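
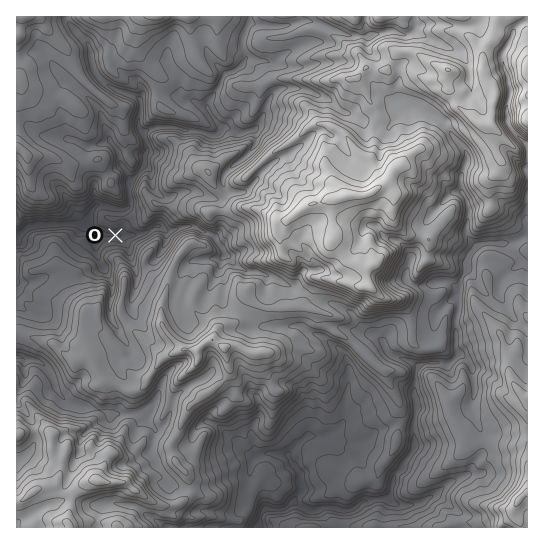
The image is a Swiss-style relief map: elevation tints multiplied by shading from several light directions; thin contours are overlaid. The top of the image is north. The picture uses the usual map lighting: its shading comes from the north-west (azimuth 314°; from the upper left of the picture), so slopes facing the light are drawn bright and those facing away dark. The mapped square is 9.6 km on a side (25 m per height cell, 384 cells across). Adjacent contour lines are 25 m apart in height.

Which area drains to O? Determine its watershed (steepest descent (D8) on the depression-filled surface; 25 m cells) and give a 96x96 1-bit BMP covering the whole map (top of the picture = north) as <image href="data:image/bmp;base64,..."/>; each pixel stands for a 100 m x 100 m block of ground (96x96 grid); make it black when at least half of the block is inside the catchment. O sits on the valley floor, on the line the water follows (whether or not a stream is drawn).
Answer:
<image width="96" height="96" href="data:image/bmp;base64,Qk2+BAAAAAAAAD4AAAAoAAAAYAAAAGAAAAABAAEAAAAAAIAEAAATCwAAEwsAAAIAAAAAAAAA////AAAAAAAAAAAAAAAAAAAAAAAAAAAAAAAAAAAAAAAAAAAAAAAAAAAAAAAAAAAAAAAAAAAAAAAAAAAAAAAAAAAAAAAAAAAAAAAAAAAAAAAAAAAAAAAAAAAAAAAAAAAAAAAAAAAAAAAAAAAAAAAAAAAAAAAAAAAAAAAAAAAAAAAAAAAAAAAAAAAAAAAAAAAAAAAAAAAAAAAAAAAAAAAAAAAAAAAAAAAAAAAAAAAAAAAAAAAAAAAAAAAAAAAAAAAAAAAAAAAAAAAAAAAAAAAAAAAAAAAAAAAAAAAAAAAAAAAAAAAAAAAAAAAAAAAAAAAAAAAAAAAAAAAAAAAAAAAAAAAAAAAAAAAAAAAAAAAAAAAAAAAAAAAAAAAAAAAAAAAAAAAAAAAAAAAAAAAAAAAAAAAAAAAAAAAAAAAAAAAAAAAAAAAAAAAAAAAAAAAAAAAAAAAAAAAAAAAAAAAAAAAAAAAAAAAAAAAAAAAAAAAAAAAAAAAAAAAAAAAAAAAAAAAAAAAAAAAAAAAAAAAYAAAAAAAAAAAAAAA/wAAAAAAAAAAAAAB/4AAAAAAAAAAAAAD/+AAAAAAAAAAAAAH/+AAAAAAAAAAAAAf//AAAAAAAAAAAAAf//4AAAAAAAAAAAA///8AAAAAAAAAAAA///8AAAAAAAAAAAB///8P4AAAAAAAAAA///+/8AAAAAAAAAA/////+AAAAAAAAAA/////+AAAAAAAAAA//////AcAAAAAAAA//////H8AAAAAAAA///////8AAAAAAAA///////8AAAAAAAA///////4AAAAAAAB///////AAAAAAAAD//////+AAAAAAAAD//////8AAAAAAAAD//////4AAAAAAAAD//////4AAAAAAAAD//////8AAAAAAAAD//////4AAAAAAAAD//////4AAAAAAAAAP///8P4AAAAAAAAAB/5PwH4AAAAAAAAAAQAAAB4AAAAAAAAAAAAAAAIAAAAAAAAAAAAAAAAAAAAAAAAAAAAAAAAAAAAAAAAAAAAAAAAAAAAAAAAAAAAAAAAAAAAAAAAAAAAAAAAAAAAAAAAAAAAAAAAAAAAAAAAAAAAAAAAAAAAAAAAAAAAAAAAAAAAAAAAAAAAAAAAAAAAAAAAAAAAAAAAAAAAAAAAAAAAAAAAAAAAAAAAAAAAAAAAAAAAAAAAAAAAAAAAAAAAAAAAAAAAAAAAAAAAAAAAAAAAAAAAAAAAAAAAAAAAAAAAAAAAAAAAAAAAAAAAAAAAAAAAAAAAAAAAAAAAAAAAAAAAAAAAAAAAAAAAAAAAAAAAAAAAAAAAAAAAAAAAAAAAAAAAAAAAAAAAAAAAAAAAAAAAAAAAAAAAAAAAAAAAAAAAAAAAAAAAAAAAAAAAAAAAAAAAAAAAAAAAAAAAAAAAAAAAAAAAAAAAAAAAAAAAAAAAAAAAAAAAAAAAAAAAAAAAAAAAAAAAAAAAAAAAAAAAAAAAAAAAAAAAAAAAAAAAAAAAAAAAAAAAAAAAAAAAAAAAAAAAAAAAAAAAAAAAAA="/>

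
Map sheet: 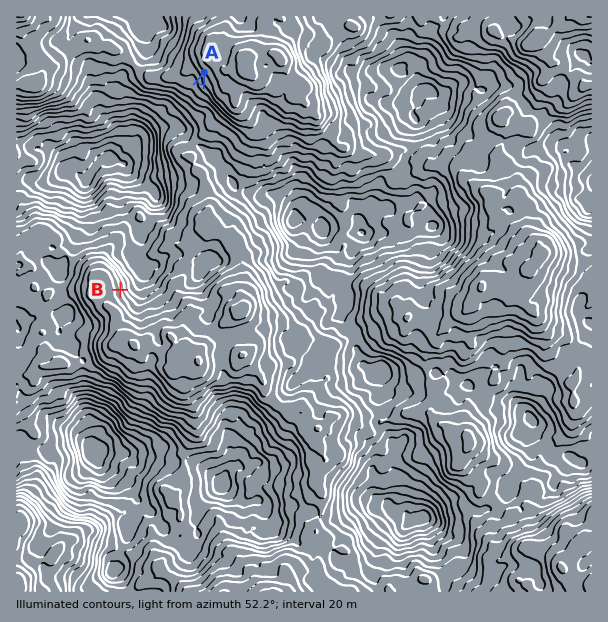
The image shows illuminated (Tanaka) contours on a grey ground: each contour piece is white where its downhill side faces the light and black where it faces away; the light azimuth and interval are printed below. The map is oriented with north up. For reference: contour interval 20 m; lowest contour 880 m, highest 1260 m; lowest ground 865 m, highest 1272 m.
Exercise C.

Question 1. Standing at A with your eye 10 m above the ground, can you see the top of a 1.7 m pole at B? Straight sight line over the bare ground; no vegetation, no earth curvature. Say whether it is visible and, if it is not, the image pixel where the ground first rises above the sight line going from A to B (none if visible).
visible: true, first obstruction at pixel None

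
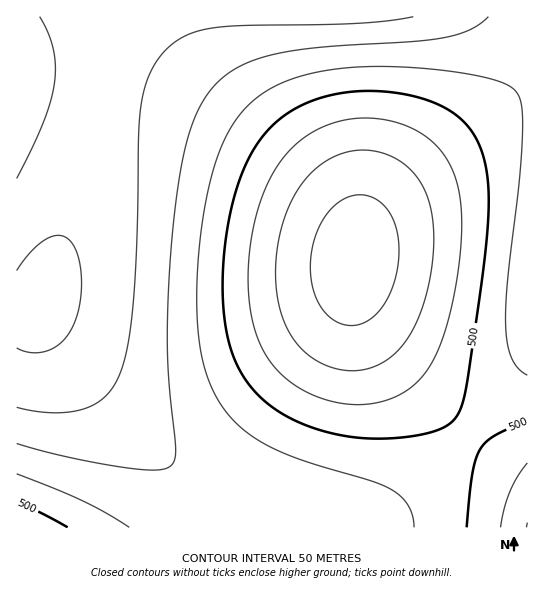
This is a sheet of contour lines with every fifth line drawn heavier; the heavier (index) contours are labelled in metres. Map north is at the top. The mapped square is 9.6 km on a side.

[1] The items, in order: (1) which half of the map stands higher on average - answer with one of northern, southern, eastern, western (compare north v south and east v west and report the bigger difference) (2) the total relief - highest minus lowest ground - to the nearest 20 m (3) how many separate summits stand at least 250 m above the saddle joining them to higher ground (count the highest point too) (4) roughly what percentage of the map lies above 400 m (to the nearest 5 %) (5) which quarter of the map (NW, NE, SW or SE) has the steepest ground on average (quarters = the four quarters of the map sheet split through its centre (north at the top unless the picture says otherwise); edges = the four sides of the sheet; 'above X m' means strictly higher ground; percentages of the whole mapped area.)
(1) The eastern half stands higher on average than the western half.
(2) The total relief is about 380 m.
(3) There is 1 summit with 250 m or more of prominence.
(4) Ground above 400 m makes up about 70 % of the sheet.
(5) Slopes are steepest in the north-east quarter.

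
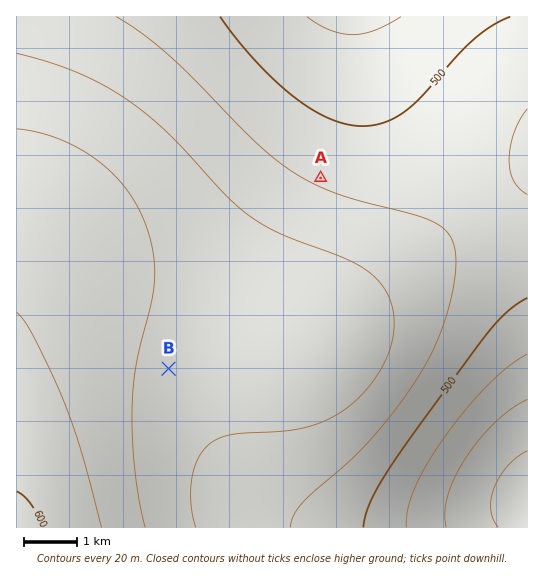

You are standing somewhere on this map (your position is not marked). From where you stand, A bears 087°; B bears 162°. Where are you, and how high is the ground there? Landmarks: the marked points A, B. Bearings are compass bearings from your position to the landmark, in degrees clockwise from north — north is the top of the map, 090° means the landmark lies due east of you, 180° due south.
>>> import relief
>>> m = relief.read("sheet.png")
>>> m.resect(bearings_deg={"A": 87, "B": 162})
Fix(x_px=110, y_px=189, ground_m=565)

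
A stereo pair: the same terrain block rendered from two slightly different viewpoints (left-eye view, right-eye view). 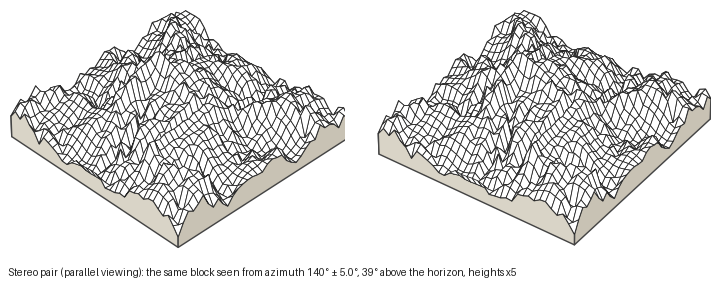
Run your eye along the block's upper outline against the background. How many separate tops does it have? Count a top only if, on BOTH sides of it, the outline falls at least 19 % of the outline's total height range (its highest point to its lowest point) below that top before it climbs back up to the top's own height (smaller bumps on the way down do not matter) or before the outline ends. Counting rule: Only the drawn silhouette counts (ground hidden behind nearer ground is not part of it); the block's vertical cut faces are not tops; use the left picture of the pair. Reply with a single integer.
2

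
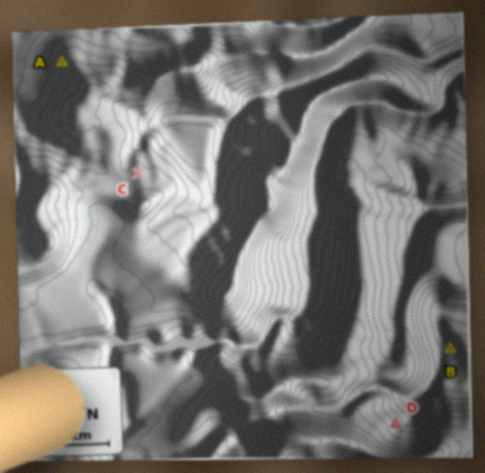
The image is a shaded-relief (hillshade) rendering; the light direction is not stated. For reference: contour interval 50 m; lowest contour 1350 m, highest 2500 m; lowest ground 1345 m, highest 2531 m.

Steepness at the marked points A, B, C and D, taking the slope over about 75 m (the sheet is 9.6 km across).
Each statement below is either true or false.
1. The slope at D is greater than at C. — true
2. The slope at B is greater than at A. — false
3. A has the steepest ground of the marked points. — false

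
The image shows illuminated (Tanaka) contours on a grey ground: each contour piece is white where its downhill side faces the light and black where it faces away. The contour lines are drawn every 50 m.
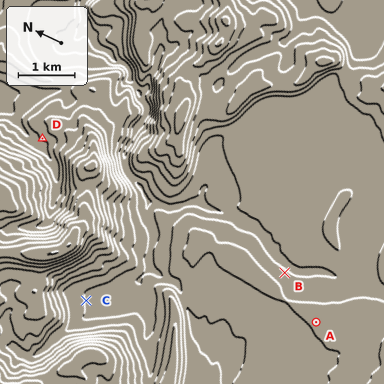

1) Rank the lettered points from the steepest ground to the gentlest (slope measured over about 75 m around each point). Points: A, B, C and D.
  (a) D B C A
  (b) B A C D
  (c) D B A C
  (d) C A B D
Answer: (c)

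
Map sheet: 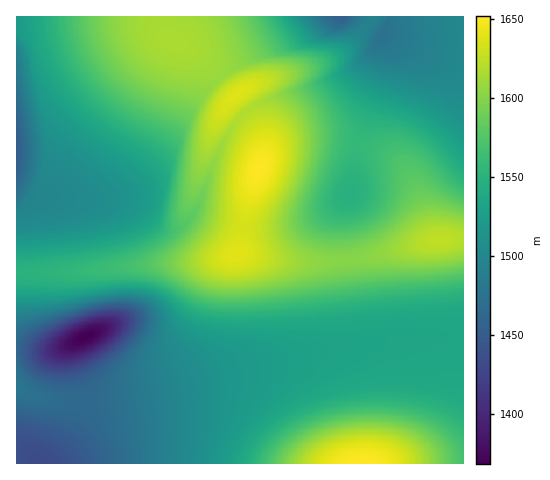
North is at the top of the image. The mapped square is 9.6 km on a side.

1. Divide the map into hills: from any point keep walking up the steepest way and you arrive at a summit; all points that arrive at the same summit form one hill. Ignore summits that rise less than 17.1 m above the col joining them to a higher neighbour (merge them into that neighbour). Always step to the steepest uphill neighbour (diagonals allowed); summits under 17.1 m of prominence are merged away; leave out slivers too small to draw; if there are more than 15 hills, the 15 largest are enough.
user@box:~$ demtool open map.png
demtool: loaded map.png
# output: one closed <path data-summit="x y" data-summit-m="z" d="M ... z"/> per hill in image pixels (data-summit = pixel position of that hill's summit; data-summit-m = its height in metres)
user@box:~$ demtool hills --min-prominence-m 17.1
<path data-summit="259 169" data-summit-m="1652" d="M311 16l-295 1 1 333 35 1 25-11-1 15 14 35 7 6 15 2 159-38 69-12 13-5 4-9 0-8-12-88-1-27 8-23 9-54 25-66 1-14-6-17-9 13-10 10-19 13-21 9-51 16-25 12-8 9-14 21-26 66-7 11-9 9-7 4-10 0-27-22-15-5-45-3 25-2 24-13 38-39 37-50 15-17 18-13 50-29z"/><path data-summit="365 463" data-summit-m="1652" d="M463 336l-63 3-86 13-64 13-138 33-15-2-7-6-13-30-1-18-24 9-35-1-1 113 447 1z"/><path data-summit="439 239" data-summit-m="1625" d="M385 34l-3 0-1 6 6 14-1 14-25 66-9 54-8 23 1 27 12 88-1 14-10 7 54-8 64-4 0-293-41 0-24-4z"/><path data-summit="236 95" data-summit-m="1639" d="M350 16l-38 0-34 26-50 29-21 18-42 57-38 39-24 13-25 2 45 3 15 5 27 22 10 0 7-4 9-9 7-11 26-66 14-21 8-9 25-12 63-20 22-13 16-15 10-15z"/>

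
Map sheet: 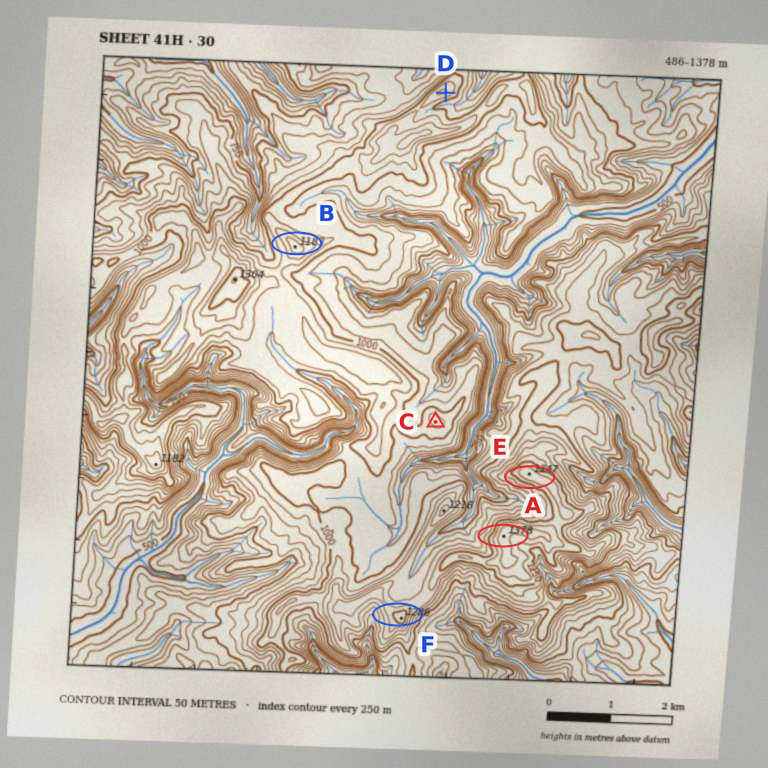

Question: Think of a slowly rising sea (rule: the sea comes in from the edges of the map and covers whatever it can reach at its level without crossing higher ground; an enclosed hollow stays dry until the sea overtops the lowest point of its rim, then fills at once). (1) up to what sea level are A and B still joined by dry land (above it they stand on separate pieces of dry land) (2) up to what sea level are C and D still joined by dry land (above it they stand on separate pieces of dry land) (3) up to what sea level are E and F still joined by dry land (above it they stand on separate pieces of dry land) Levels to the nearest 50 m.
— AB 1000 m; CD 1000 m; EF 1200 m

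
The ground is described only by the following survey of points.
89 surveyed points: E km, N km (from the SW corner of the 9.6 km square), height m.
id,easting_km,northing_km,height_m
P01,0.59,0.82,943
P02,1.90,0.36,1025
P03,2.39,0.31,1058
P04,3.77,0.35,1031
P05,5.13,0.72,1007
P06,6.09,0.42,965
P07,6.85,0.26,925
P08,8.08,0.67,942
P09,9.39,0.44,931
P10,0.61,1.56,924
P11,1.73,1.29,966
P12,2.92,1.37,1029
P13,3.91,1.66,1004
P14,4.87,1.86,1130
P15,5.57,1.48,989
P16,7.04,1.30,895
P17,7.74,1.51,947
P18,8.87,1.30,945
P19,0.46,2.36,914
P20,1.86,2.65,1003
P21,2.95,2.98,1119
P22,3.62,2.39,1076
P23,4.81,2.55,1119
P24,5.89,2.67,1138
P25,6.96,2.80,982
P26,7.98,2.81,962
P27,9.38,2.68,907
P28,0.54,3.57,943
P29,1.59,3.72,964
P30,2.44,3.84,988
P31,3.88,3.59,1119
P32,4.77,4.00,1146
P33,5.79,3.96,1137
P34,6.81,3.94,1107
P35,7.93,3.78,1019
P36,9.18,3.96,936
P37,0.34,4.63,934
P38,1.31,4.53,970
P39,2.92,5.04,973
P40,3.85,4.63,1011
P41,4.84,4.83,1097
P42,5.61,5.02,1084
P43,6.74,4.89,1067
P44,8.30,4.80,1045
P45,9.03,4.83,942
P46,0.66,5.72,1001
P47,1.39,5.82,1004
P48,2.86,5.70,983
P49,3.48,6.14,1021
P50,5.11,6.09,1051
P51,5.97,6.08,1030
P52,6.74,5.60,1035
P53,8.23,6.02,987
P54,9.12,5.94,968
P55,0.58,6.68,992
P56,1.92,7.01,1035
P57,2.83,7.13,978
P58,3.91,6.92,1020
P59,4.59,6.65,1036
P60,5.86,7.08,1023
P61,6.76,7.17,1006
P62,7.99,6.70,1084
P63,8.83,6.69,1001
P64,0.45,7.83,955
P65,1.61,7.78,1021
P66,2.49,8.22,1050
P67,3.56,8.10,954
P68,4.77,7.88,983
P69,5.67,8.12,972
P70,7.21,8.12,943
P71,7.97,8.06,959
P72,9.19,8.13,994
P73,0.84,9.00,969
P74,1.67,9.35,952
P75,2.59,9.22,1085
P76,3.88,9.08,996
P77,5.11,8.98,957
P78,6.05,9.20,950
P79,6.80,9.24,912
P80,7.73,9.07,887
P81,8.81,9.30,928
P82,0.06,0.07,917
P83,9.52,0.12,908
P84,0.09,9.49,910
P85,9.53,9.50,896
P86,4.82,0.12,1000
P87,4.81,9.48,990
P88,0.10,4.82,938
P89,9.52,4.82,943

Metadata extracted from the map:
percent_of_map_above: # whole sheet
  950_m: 74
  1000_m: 43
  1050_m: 20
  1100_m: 6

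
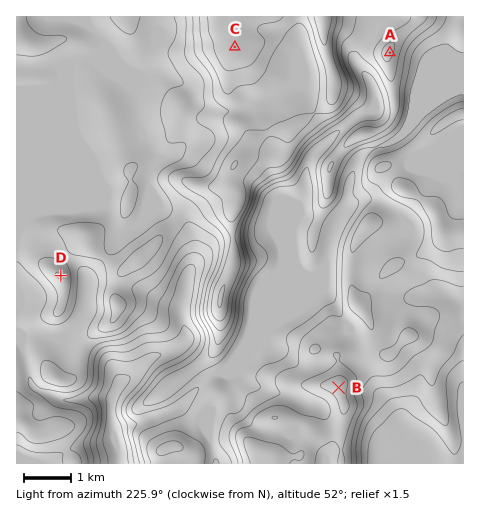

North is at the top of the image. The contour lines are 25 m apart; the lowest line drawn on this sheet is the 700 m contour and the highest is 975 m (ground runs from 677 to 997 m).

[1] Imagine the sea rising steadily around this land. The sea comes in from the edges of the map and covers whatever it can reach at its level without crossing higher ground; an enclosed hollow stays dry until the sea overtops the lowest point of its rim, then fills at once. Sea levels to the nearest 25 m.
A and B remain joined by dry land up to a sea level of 825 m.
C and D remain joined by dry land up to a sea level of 850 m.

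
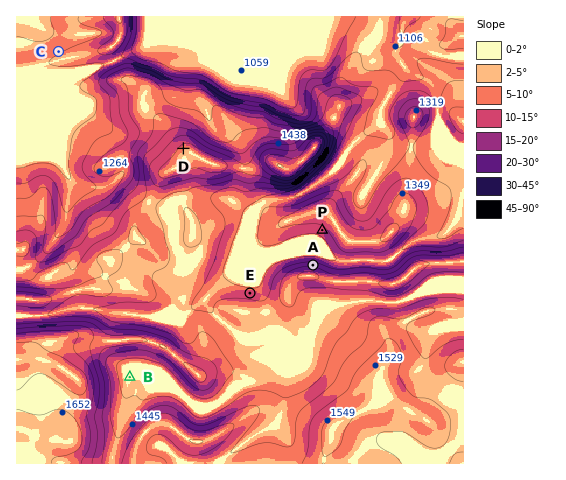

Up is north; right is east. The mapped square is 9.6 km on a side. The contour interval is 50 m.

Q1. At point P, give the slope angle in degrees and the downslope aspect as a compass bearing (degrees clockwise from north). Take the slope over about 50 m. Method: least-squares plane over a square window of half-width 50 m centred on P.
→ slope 14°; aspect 215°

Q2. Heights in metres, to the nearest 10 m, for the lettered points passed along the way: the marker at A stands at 1380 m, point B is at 1390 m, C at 1140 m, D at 1510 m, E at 1320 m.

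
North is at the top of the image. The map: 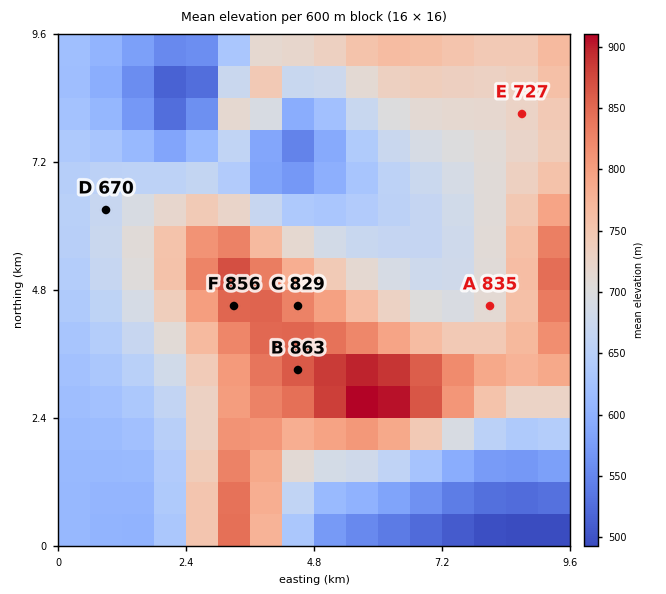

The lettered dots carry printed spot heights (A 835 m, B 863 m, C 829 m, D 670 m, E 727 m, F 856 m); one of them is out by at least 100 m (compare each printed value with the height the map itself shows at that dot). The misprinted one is A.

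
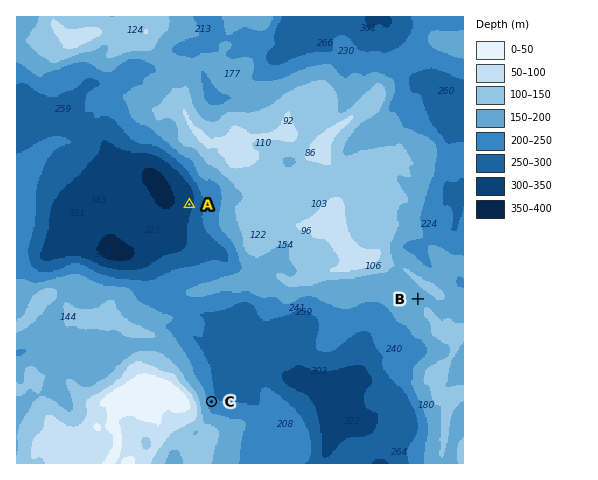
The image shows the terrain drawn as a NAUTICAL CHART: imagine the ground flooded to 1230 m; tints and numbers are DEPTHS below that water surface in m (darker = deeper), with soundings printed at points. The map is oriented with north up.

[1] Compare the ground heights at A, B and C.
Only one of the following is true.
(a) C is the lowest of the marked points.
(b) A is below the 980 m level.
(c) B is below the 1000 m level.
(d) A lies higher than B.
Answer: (b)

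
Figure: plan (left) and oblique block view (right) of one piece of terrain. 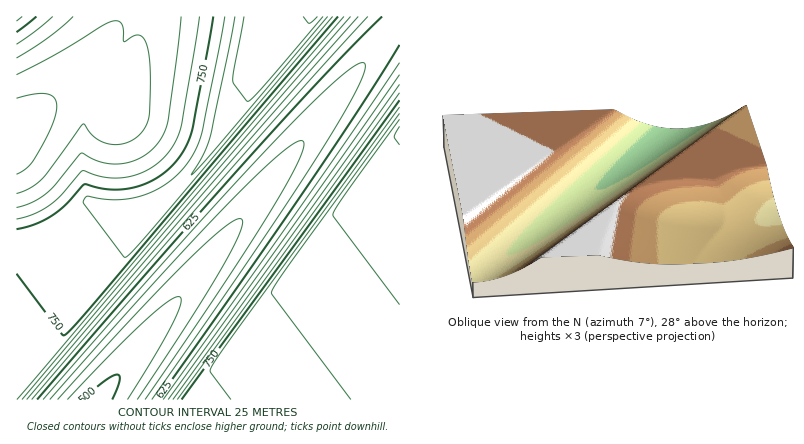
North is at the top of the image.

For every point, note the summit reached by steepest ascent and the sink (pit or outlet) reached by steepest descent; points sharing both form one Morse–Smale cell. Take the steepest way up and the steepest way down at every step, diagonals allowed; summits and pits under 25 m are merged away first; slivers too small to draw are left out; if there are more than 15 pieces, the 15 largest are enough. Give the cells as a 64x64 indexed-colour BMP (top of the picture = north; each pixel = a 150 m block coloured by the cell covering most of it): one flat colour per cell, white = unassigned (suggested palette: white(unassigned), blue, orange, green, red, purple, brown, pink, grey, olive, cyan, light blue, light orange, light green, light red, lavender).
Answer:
<image width="64" height="64" href="data:image/bmp;base64,Qk12CAAAAAAAAHYAAAAoAAAAQAAAAEAAAAABAAQAAAAAAAAIAAATCwAAEwsAABAAAAAAAAAA////ALR3HwAOf/8ALKAsACgn1gC9Z5QAS1aMAMJ34wB/f38AIr28AM++FwDox64AeLv/AIrfmACWmP8A1bDFACIiIiIiIiIRERERERERERERERERERERERERERERERERIiIiIiIiIiEREREREREREREREREREREREREREREREREiIiIiIiIiIhERERERERERERERERERERERERERERERESIiIiIiIiIiIRERERERERERERERERERERERERERERERIiIiIiIiIiIhEREREREREREREREREREREREREREREREiIiIiIiIiIiIRERERERERERERERERERERERERERERESIiIiIiIiIiIiERERERERERERERERERERERERERERERIiIiIiIiIiIiIhEREREREREREREREREREREREREREREiIiIiIiIiIiIiIRERERERERERERERERERERERERERESIiIiIiIiIiIiIhERERERERERERERERERERERERERERIiIiIiIiIiIiIiIREREREREREREREREREREREREREREiIiIiIiIiIiIiIiERERERERERERERERERERERERERESIiIiIiIiIiIiIiIhERERERERERERERERERERERERERIiIiIiIiIiIiIiIiEREREREREREREREREREREREREREiIiIiIiIiIiIiIiIhERERERERERERERERERERERERESIiIiIiIiIiIiIiIiIRERERERERERERERERERERERERIiIiIiIiIiIiIiIiIiEREREREREREREREREREREREREiIiIiIiIiIiIiIiIiIhERERERERERERERERERERERESIiIiIiIiIiIiIiIiIiERERERERERERERERERERERERIiIiIiIiIiIiIiIiIiIhEREREREREREREREREREREREiIiIiIiIiIiIiIiIiIiIRERERERERERERERERERERESIiIiIiIiIiIiIiIiIiIiERERERERERERERERERERERIiIiIiIiIiIiIiIiIiIiIhEREREREREREREREREREREiIiIiIiIiIiIiIiIiIiIiERERERERERERERERERERESIiIiIiIiIiIiIiIiIiIiIhERERERERERERERERERERIiIiIiIiIiIiIiIiIiIiIiIREREREREREREREREREREiIiIiIiIiIiIiIiIiIiIiIiERERERERERERERERERESIiIiIiIiIiIiIiIiIiIiIiIRERERERERERERERERERMzMyIiIiIiIiIiIiIiIiIiIiEREREREREREREREREREzMzMyIiIiIiIiIiIiIiIiIiIhERERERERERERERERETMzMzMyIiIiIiIiIiIiIiIiIiIRERERERERERERERERMzMzMzMiIiIiIiIiIiIiIiIiIiEREREREREREREREREzMzMzMzMiIiMyIiIiIiIiIiIiIRERERERERERERERETMzMzMzMzMzMzMzMyIiIiIiIiIiERERERERERERERERMzMzMzMzMzMzMzMzMyIiIiIiIiIhEREREREREREREREzMzMzMzMzMzMzMzMzMiIiIiIiIiIRERERERERERERETMzMzMzMzMzMzMzMzMzIiIiIiIiIiERERERERERERERMzMzMzMzMzMzMzMzMzMyIiIiIiIiIREREREREREREREzMzMzMzMzMzMzMzMzMzMiIiIiIiIiERERERERERERETMzMzMzMzMzMzMzMzMzMzIiIiIiIiIhERERERERERERMzMzMzMzMzMzMzMzMzMzMyIiIiIiIiIREREREREREREzMzMzMzMzMzMzMzMzMzMzIiIiIiIiIiERERERERERETMzMzMzMzMzMzMzMzMzMzMyIiIiIiIiIRERERERERERMzMzMzMzMzMzMzMzMzMzMzMiIiIiIiIiEREREREREREzMzMzMzMzMzMzMzMzMzMzMyIiIiIiIiIhEREREREREUMzMzMzMzMzMzMzMzMzMzMzMiIiIiIiIiIRERERERERRDMzMzMzMzMzMzMzMzMzMzMzIiIiIiIiIhERERERERFEQzMzMzMzMzMzMzMzMzMzMzMiIiIiIiIiIREREREREUREMzMzMzMzMzMzMzMzMzMzMzIiIiIiIiIiERERERERRERDMzMzMzMzMzMzMzMzMzMzMyIiIiIiIiIhERERERFEREQzMzMzMzMzMzMzMzMzMzMzMiIiIiIiIiIREREREUREREQzMzMzMzMzMzMzMzMzMzMzIiIiIiIiIhERERERREREREMzMzMzMzMzMzMzMzMzMzMiIiIiIiIiIRERERFERERERDMzMzMzMzMzMzMzMzMzMzIiIiIiIiIiEREREUREREREQzMzMzMzMzMzMzMzMzMzMyIiIiIiIiIhERERREREREREMzMzMzMzMzMzMzMzMzMzMiIiIiIiIiIRERFEREREREQzMzMzMzMzMzMzMzMzMzMzIiIiIiIiIhEREUREREREREMzMzMzMzMzMzMzMzMzMzMiIiIiIiIiIRERRERERERERDMzMzMzMzMzMzMzMzMzMzIiIiIiIiIiERFEREREREREQzMzMzMzMzMzMzMzMzMzMyIiIiIiIiIhEUREREREREREMzMzMzMzMzMzMzMzMzMzMiIiIiIiIiERREREREREREQzMzMzMzMzMzMzMzMzMzMyIiIiIiIiIhFEREREREREREMzMzMzMzMzMzMzMzMzMzMiIiIiIiIiIUREREREREREQzMzMzMzMzMzMzMzMzMzMzIiIiIiIiIi"/>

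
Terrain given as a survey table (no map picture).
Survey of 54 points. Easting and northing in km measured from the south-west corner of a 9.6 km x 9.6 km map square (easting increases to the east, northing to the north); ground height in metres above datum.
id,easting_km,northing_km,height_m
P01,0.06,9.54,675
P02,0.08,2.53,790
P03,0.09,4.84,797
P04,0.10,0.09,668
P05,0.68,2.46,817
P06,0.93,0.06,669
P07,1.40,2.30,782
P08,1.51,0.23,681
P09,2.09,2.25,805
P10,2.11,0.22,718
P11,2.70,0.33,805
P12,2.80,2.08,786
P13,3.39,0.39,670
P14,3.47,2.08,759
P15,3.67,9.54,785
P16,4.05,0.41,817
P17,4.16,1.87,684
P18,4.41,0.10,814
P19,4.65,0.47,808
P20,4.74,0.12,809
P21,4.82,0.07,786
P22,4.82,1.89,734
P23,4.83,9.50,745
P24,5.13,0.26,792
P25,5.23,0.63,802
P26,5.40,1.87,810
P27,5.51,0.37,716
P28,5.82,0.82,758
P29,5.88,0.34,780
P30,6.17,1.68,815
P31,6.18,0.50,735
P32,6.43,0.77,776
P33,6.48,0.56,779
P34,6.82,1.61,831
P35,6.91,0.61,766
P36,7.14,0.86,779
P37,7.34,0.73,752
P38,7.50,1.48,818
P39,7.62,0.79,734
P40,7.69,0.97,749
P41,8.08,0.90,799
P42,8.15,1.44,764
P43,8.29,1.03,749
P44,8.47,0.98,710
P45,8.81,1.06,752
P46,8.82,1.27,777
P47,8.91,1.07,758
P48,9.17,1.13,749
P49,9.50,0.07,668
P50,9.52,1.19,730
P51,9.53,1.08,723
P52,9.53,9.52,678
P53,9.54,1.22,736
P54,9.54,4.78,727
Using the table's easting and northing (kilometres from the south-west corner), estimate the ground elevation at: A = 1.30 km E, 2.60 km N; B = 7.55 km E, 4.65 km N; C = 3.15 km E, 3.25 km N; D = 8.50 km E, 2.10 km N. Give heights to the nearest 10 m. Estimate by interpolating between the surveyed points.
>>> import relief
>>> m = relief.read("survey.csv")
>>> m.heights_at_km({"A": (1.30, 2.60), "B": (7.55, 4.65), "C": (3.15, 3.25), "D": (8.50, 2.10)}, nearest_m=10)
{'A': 800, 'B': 820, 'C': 770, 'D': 800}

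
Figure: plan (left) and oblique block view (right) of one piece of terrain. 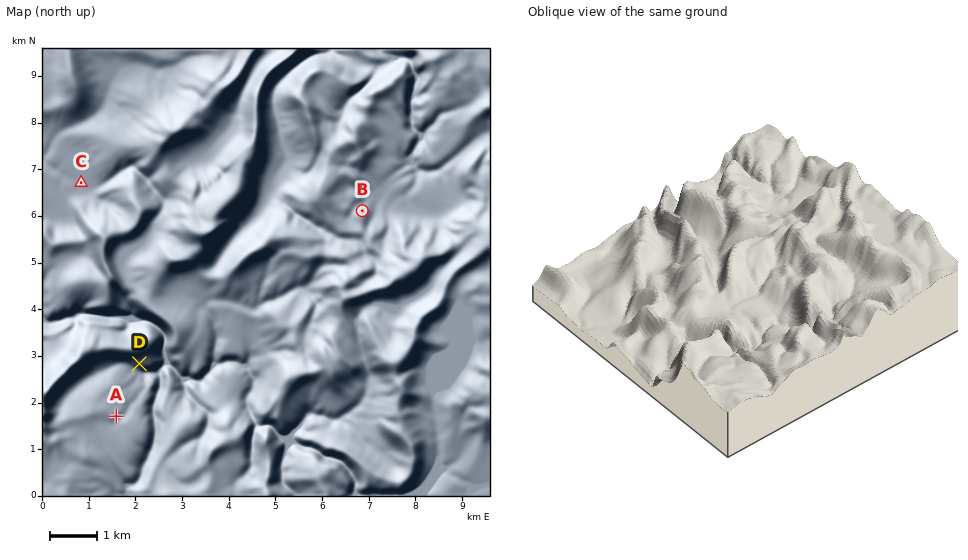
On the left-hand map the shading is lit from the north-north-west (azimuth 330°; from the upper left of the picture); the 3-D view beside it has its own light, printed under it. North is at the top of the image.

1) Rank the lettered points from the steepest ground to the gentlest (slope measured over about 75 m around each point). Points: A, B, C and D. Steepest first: D B A C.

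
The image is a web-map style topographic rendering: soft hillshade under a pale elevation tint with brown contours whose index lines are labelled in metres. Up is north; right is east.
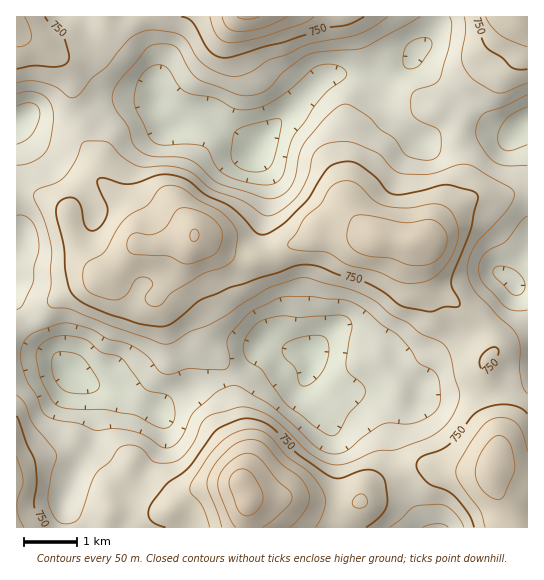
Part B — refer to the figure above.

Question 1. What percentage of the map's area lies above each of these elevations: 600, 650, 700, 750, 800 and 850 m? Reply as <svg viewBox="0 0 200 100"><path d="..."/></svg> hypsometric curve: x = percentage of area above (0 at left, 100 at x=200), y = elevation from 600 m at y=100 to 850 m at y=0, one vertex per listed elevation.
<svg viewBox="0 0 200 100"><path d="M176 100l-35-20-41-20-40-20-29-20-19-20"/></svg>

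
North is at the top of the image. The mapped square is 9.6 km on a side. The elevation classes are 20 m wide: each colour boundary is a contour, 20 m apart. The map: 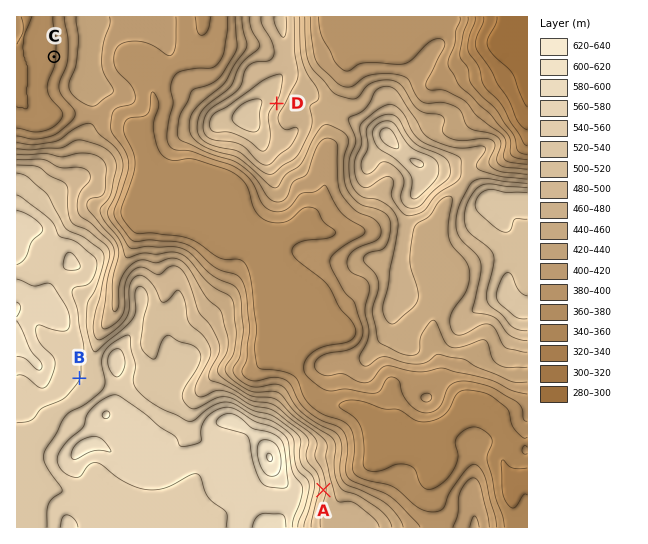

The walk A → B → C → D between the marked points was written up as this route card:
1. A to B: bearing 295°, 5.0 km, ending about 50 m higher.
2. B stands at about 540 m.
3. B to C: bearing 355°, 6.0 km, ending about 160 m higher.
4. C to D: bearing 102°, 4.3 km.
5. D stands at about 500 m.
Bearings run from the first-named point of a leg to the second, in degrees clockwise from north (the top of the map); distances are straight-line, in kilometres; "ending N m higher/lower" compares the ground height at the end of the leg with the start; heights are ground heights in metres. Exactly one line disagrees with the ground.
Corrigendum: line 3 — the sense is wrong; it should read lower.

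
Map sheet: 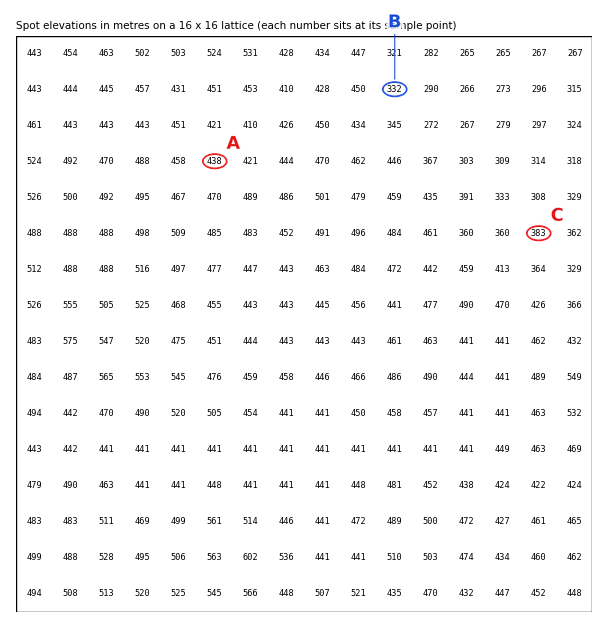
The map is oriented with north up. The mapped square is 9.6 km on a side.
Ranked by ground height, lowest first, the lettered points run B C A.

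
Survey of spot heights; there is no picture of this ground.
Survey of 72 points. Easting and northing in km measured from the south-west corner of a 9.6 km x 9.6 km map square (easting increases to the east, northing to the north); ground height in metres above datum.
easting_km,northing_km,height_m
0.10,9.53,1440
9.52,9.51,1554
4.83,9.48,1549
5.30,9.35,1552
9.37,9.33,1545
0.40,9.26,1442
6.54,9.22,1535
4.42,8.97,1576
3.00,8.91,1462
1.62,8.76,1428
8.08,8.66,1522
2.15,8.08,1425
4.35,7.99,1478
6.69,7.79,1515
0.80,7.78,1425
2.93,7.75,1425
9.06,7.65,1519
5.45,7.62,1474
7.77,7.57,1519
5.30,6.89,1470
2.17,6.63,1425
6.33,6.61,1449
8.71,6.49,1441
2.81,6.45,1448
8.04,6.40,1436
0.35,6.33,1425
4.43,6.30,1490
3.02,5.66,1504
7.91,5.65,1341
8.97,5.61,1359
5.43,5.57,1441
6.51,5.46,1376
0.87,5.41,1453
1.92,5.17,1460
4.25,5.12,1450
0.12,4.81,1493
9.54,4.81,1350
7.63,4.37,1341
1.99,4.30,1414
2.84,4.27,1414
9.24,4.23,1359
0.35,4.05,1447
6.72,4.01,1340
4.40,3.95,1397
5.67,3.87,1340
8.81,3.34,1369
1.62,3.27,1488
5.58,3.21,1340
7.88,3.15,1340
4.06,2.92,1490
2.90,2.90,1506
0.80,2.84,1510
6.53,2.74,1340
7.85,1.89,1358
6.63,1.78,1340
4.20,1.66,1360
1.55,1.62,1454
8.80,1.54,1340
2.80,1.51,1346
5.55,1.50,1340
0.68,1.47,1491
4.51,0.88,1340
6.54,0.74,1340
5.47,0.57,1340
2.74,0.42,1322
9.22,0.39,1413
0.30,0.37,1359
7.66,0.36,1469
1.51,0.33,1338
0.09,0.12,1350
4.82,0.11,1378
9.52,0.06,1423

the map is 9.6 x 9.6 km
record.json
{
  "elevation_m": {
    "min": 1320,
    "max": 1585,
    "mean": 1425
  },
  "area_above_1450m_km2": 31.6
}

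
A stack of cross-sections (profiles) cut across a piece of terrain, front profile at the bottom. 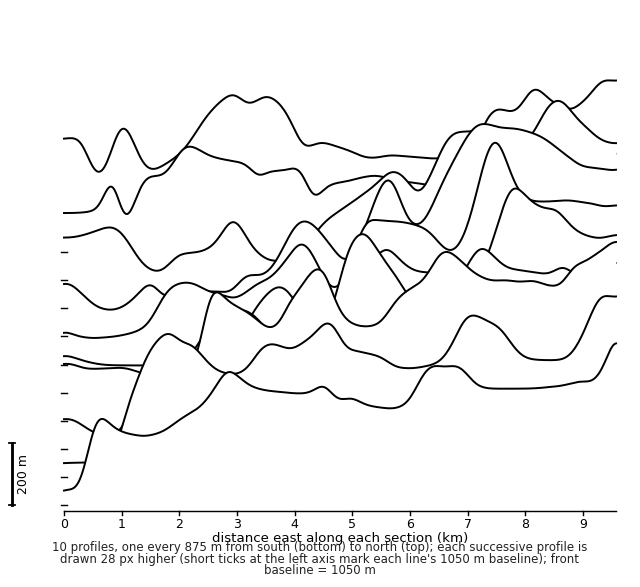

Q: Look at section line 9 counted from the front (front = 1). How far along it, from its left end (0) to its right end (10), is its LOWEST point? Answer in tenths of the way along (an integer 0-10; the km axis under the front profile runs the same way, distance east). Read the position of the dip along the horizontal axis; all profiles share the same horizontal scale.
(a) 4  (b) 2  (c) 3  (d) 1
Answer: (d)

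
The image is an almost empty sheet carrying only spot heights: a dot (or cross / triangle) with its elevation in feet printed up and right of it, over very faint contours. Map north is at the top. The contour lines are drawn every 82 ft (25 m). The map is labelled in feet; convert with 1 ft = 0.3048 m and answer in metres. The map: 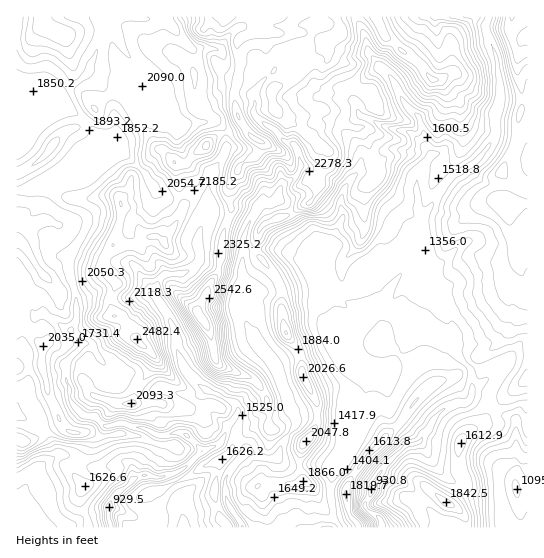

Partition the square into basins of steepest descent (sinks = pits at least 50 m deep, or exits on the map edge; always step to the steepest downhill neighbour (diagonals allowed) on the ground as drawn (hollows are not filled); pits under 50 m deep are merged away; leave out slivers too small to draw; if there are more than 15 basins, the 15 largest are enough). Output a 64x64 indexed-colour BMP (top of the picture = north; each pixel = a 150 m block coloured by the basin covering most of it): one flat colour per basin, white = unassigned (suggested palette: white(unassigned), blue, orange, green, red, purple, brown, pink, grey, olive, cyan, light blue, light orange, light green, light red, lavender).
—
<image width="64" height="64" href="data:image/bmp;base64,Qk12CAAAAAAAAHYAAAAoAAAAQAAAAEAAAAABAAQAAAAAAAAIAAATCwAAEwsAABAAAAAAAAAA////ALR3HwAOf/8ALKAsACgn1gC9Z5QAS1aMAMJ34wB/f38AIr28AM++FwDox64AeLv/AIrfmACWmP8A1bDFAFVVVVVSIiIiImZmZmZEREREREREREEREREREREzMzMzVVVVVVIiIiIiZmZmZEREREREREREERERERERETMzMzNVVVVVIiIiIiZmZmZkREREREREERERERERERETMzMzM1VVVVUiIiIiJmZmZmREREREREQRERERERERERMzMzMzVVVVVSIiIiImZmZmZEREREREQRERERERERERETMzMzNVVVVVIiIiIiIiZmZkRERBEURBERERERERERERMzMzM1VVVVIiIiIiIiIiZmREREEREREREREREREREREzMzMzVVVVUiIiIiIiIiImZEREQRERERERERERERERETMzMzNVVVVVIiIiIiIiIiIiRERBERERERERERERERETMzMzM1VVVVUiIiIiIiIiIiIkREERERERERERERERERMzMzMzVVVVVSIiIiIiIiIiIiRERBEREREREREREREREzMzMzMRFVVVIiIiIiIiIiIiIkREERERERERERERERERMzMzMxERVRERIiIiIiIiIiIiIkQRERERERERERERERETMzMzERERERESIiIiIiIiIiIiIhERERERERERERERERETMzMREREREREiIiIiIiIiIiIiERERERERERERERERERMzMxERERERESEiIhERERIiIiERERERERERERERERERETMzERERERERERERERERESIiIREREREREREREREREREREzMREREREREREREREREREiIhERERERERERERERERERERExERERERERERERERERESIhERERERERERERERERERERERERERERERERERERERERERERERERERERERERERERERERERERERERERERERERERERERERERERERERERERERERERERERERERERERERERERERERERERERERERERERERERERERERERERERERERERERERERERERERERERERERERERERERERERERERERERERERERERERERERERERERERERERERERERERERERERERERERERERERERERERERERERERERERERERERERERERERERERERERERERERERERERERERERERERERERERERERERERERERERERERERERERERERERERERERERERERERERERERERERERERERERERERERERERERERERERERERERERERERERERERERERERERERERERERERERERERERERERERERERERERERERERERERERERERERERERERERERERERERERERERERERERERERERERERERERERERERERERERERERERERERERERERERERERERERERERERERERERERERERERERERERERERERERERERERERERERERERERERERERERERERERERERERERERERERERERERERERERERERERERERERERERERERERERERERERERERERERERERERERERERERERERERERERERERERERERERERERERERERERERERERERERERERERERERERERERERERERERERERERERERERERERERERERERERERERERERERERERERERERERERERERERERERERERERERERERERERERERERERERERERERERERERERERERERERERERERERERERERERERERERERERERERERERERERERERERERERERERERERERERERERERERERERERERERERERERERERERERERERERERERERERERERERERERERERERERERERERERERERERERERERERERERERERERERERERERERERERERERERERERERERERERERERERERERERERERERERERERERERERERERERERERERERERERERERERERERERERERERERERERERERERERERERERERERERERERERERERERERERERERERERERERERERERERERERERERERERERERERERERERERERERERERERERERERERERERERERERERERERERERERERERERERERERERERERERERERERERERERERERERERERERERERERERERERERERERERERERERERERERERERERERERERERERERERERERERERERERERERERERERERERERERERERERERERERERERERERERERERERERERERERERERERERERERERERERERERERERERERERERERERERERERERERERERERERERERERERERERERERERERERERERERERERERERERERERERERERERERERERERERERERERERERERERERERERERERERERERERERERERERERERERERERERERERERERERERERERERERERERERERERERERERERERERERERERERERERERERERERERERERERERERERERERERERERERERERERERERERERERERERERERERERERERERERERERERERERERERERERERERERERERERERERERERERERERERERERERERERERERERERERERERERERERERERERERERERERERERERERERERERERERERERERERERERERERERERERERERERERERERERERERERERERERERERERERERERERERERERERERERERERERERERERERERERERERERERERERERERERERERERER"/>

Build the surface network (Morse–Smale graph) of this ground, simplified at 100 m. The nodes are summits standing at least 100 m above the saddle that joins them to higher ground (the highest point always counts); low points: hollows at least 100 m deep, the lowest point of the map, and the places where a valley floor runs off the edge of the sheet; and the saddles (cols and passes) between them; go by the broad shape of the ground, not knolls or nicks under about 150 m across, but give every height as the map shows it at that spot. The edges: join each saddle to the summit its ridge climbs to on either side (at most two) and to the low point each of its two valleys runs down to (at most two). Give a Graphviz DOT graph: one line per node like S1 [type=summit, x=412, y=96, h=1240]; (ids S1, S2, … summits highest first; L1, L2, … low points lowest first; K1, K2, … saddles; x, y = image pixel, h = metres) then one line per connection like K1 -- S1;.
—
graph terrain {
  S1 [type=summit, x=226, y=17, h=867];
  S2 [type=summit, x=202, y=319, h=819];
  S3 [type=summit, x=511, y=17, h=652];
  S4 [type=summit, x=446, y=503, h=562];
  L1 [type=low, x=381, y=526, h=254];
  L2 [type=low, x=109, y=507, h=283];
  L3 [type=low, x=503, y=523, h=294];
  K1 [type=saddle, x=229, y=219, h=691];
  K2 [type=saddle, x=489, y=21, h=489];
  K3 [type=saddle, x=99, y=421, h=484];
  K4 [type=saddle, x=223, y=397, h=472];
  K5 [type=saddle, x=218, y=506, h=472];
  K6 [type=saddle, x=494, y=409, h=420];
  K1 -- S1;
  K1 -- S2;
  K1 -- L1;
  K2 -- S1;
  K2 -- S3;
  K2 -- L1;
  K3 -- S1;
  K3 -- L1;
  K3 -- L2;
  K4 -- S1;
  K4 -- S2;
  K4 -- L1;
  K4 -- L2;
  K5 -- S1;
  K5 -- L1;
  K5 -- L2;
  K6 -- S1;
  K6 -- S4;
  K6 -- L1;
  K6 -- L3;
}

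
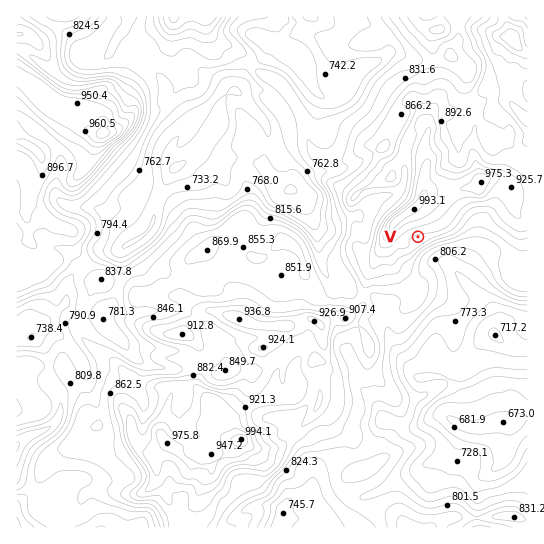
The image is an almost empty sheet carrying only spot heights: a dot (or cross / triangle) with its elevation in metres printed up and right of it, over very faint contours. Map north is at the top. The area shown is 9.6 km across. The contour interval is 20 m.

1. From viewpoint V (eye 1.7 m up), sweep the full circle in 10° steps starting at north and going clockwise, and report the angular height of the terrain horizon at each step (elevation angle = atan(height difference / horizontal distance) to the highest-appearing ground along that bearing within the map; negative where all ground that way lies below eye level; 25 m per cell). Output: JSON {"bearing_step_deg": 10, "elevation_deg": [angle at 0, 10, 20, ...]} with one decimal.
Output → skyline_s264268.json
{"bearing_step_deg": 10, "elevation_deg": [7.5, 7.0, 6.1, 5.1, 3.8, 2.7, 1.8, 0.8, 0.0, -0.9, -1.8, -1.9, -2.4, -3.5, -3.1, -3.3, -0.9, -1.2, -0.7, -1.2, -1.2, -0.3, 0.8, 0.6, 1.0, 2.2, 3.9, 5.5, 6.5, 7.3, 8.1, 8.4, 8.6, 8.6, 8.5, 8.2]}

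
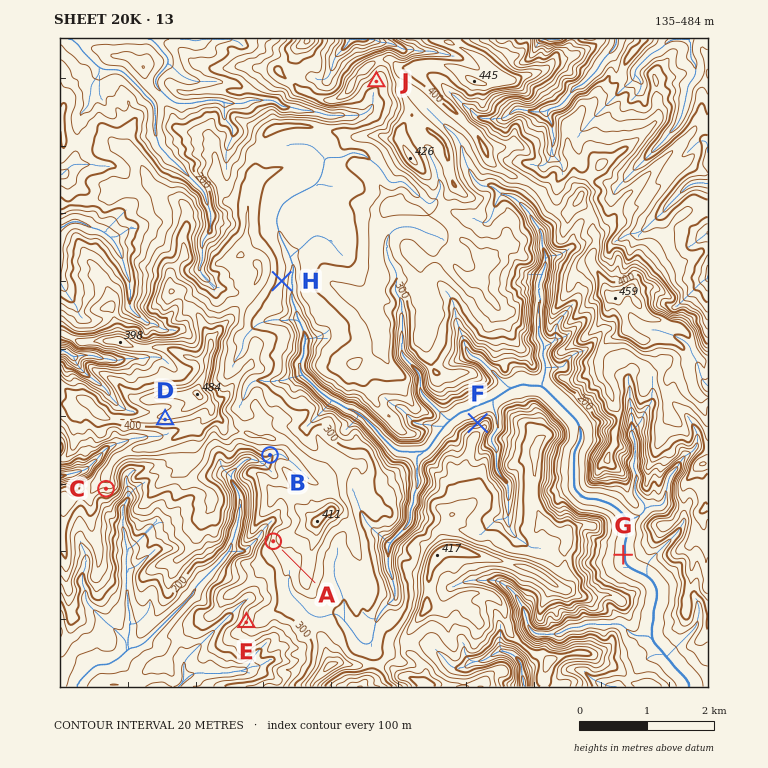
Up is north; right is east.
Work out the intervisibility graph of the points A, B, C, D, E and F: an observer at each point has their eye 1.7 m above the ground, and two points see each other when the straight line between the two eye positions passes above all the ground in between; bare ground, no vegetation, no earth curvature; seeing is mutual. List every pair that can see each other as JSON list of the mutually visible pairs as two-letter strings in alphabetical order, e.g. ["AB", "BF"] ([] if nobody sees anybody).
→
["AC", "AD", "AE", "CE", "DE"]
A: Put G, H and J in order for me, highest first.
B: J H G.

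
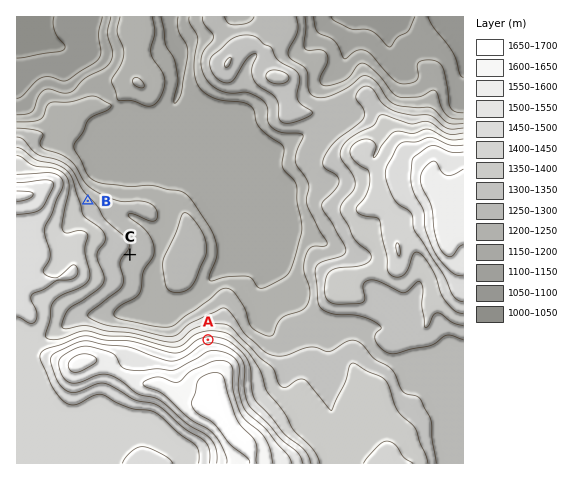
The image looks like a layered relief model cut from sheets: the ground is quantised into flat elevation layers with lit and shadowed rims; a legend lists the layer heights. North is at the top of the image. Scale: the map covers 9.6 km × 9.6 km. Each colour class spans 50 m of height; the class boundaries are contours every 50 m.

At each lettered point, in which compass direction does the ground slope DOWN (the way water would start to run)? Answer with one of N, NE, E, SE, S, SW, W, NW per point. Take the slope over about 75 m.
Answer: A N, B NE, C SE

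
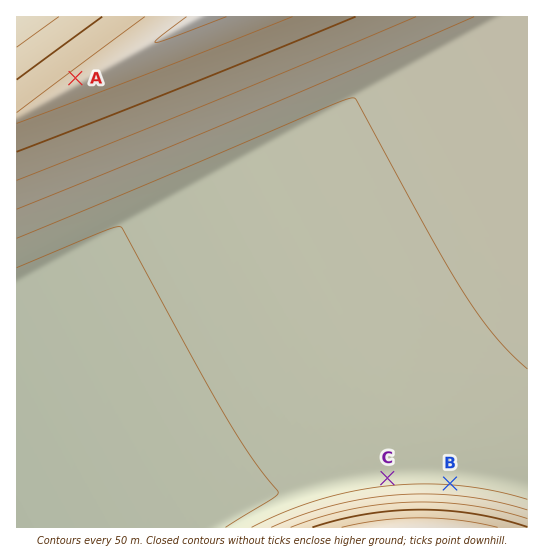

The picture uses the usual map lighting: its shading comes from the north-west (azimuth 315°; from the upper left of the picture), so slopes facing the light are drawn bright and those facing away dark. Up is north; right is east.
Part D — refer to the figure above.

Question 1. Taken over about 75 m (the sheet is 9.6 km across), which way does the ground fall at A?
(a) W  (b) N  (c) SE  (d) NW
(d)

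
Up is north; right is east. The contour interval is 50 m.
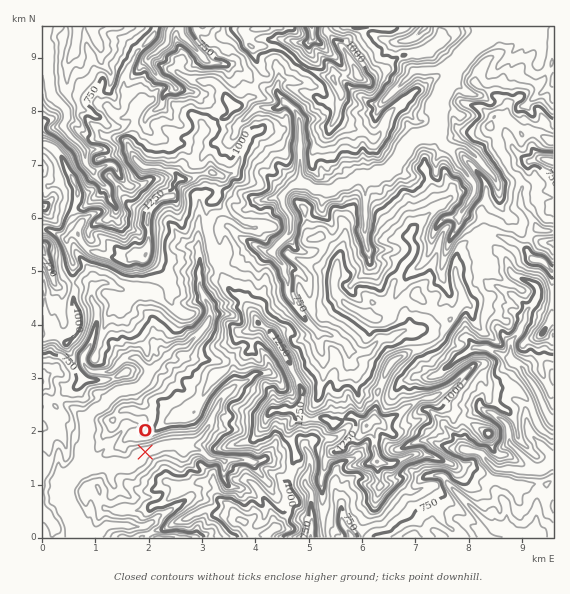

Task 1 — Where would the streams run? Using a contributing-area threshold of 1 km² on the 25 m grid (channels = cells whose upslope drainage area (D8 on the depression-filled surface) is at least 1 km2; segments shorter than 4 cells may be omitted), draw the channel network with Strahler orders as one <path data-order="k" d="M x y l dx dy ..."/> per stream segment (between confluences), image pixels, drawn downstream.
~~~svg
<path data-order="1" d="M125 525l-18 0-14 12"/><path data-order="1" d="M471 507l24 24 2 1 11 0 7 3 2 2 4 0"/><path data-order="1" d="M341 505l0 16 3 6 5 5 2 5 1 0"/><path data-order="1" d="M305 479l0 6 7 8 0 8-1 2 0 8 1 1 0 16-1 1 0 8"/><path data-order="2" d="M535 469l6 0 10-6 2 0"/><path data-order="3" d="M84 465l-13 12 0 2-7 8 0 12 8 16 0 4 3 5 0 9 1 2 0 2"/><path data-order="1" d="M252 461l-3 0-1-1-25 0-2-1-10 0-12-10-15 0-5-5"/><path data-order="1" d="M464 449l4 3 11 0 2 1 4 4 0 2 10 9 2 1 20 0 2 2 10 0 2-2 4 0"/><path data-order="2" d="M179 444l-15 1-1 2-7 1-4 3-8 1-3 1-9 10-5 2-43 0"/><path data-order="1" d="M511 444l20 20 0 1 4 4"/><path data-order="1" d="M248 380l-4 3-3 0-5 2-13 11-4 7 0 2-7 12 0 3-4 8-12 12-5 1-4 3-8 0"/><path data-order="1" d="M439 375l18-18 4-1 11-8 16 0 7 4 2 0 7 5 5 0 2 2"/><path data-order="2" d="M149 372l-5 9-5 6-3 1-4 0-1 1-4 0-2 2-5 0-1 1-3 0-15 15-6 2-6 6-2 4 0 33-2 1 0 11-1 1"/><path data-order="1" d="M349 360l0-9"/><path data-order="2" d="M511 359l5 5 4 1 3 3 2 7 6 5 5 8 12 28 4 4 1 0"/><path data-order="2" d="M349 351l0-3-2-3-4-4-4-1-3-3-5-1-4-3-8 0-20-21-2-4-6-8-3-5 0-15-4-7 0-6-11-12 0-6"/><path data-order="1" d="M379 340l-12 12-15 0-3-1"/><path data-order="1" d="M93 288l-1 1 0 11 5 11 0 10-1 2 0 4-1 1 0 4-2 1-1 8-4 8-3 3-2 7 0 2 2 6 7 5 17 0 3-1 12-12 13 0 12 12 0 1"/><path data-order="1" d="M536 287l1 1 0 8-1 1 0 3-1 3-8 8-2 2 0 7-4 5-2 8-8 8 0 18"/><path data-order="1" d="M199 249l0 8 1 2 0 10-1 2 0 4 1 1 0 13 9 18 0 12-4 8-18 18-12 3-6 5 0 2-1 0-16 16-3 1"/><path data-order="2" d="M273 249l16-16 2-2 0-14-8-12 0-10 9-10 13-1"/><path data-order="1" d="M368 249l-3-6 0-64 3 0 1-2"/><path data-order="1" d="M260 248l4 3 8 0 1-2"/><path data-order="1" d="M449 217l10 0 1-1 3-7 5-5 3-7 2-2 0-3 2-1 0-6-8-12-10-9-4-9-5-8"/><path data-order="1" d="M116 209l-1-4-6-6 0-10-14-13-2-5-1 0-5-6-2-2 0-11-1-3-20-21 0-5 3-4 0-8-2-3-14-15 0-4-2-1 0-11-1-1 0-25-3-7-2-3 0-14"/><path data-order="3" d="M305 184l4 1 6 4 9 0 1 2 4 0 7-3 5-4 10-1 6-6 12 0"/><path data-order="3" d="M369 177l3 0 5-4 7 0 3-1 13-13 8-15 7-7 6-2 6 0 1-2 3 0 8-6"/><path data-order="1" d="M491 173l-19-20-1 0-6-5-2-1-15 0"/><path data-order="2" d="M448 147l-5-4-3-6 0-2-3-3 2-5"/><path data-order="3" d="M439 127l-2-24 6-8 1-7 8-11 0-8"/><path data-order="1" d="M247 117l8-8 5-2 4 0 1 1 12 0 8-5"/><path data-order="1" d="M160 107l3-3 0-7 1-2 3-3 8-3 0-2-6-6-9-2-5-6-2-4-4-4-1-6 12-11 7-4 1-3 0-9 3-5"/><path data-order="2" d="M285 103l2 0 10 10 2 3 0 5 1 2 0 56 1 1 0 3 3 0 1 1"/><path data-order="1" d="M281 97l4 6"/><path data-order="1" d="M396 89l19-18 37-2"/><path data-order="3" d="M452 69l1-2 22-23 9-4 9-8 3 0 1-1 14 0 5-4"/><path data-order="1" d="M204 59l-1-3-20-20-2-3 0-6"/><path data-order="1" d="M312 36l0-9"/><path data-order="1" d="M420 32l5-5"/><path data-order="1" d="M523 27l-7 0"/>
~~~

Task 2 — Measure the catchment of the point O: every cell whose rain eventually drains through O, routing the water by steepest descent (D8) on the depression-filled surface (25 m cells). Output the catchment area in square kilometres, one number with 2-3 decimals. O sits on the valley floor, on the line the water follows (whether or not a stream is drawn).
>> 6.309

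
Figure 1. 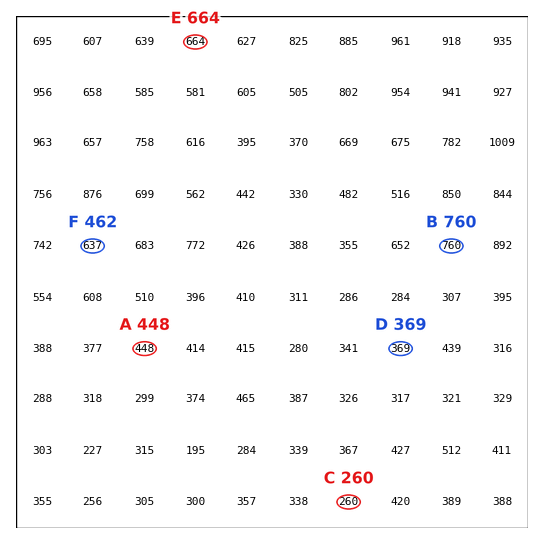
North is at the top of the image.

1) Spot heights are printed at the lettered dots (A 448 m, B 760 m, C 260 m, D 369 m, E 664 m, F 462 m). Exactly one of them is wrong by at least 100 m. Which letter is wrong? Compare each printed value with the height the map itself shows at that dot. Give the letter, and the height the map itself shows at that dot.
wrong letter F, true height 637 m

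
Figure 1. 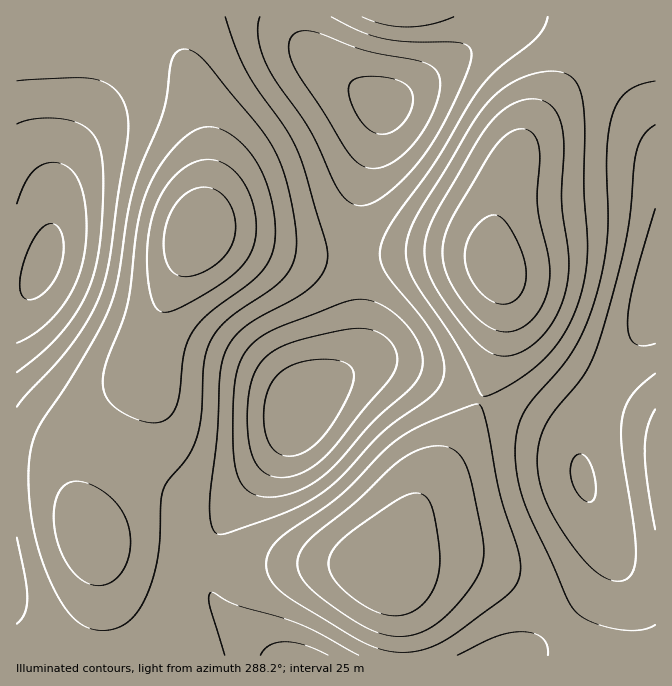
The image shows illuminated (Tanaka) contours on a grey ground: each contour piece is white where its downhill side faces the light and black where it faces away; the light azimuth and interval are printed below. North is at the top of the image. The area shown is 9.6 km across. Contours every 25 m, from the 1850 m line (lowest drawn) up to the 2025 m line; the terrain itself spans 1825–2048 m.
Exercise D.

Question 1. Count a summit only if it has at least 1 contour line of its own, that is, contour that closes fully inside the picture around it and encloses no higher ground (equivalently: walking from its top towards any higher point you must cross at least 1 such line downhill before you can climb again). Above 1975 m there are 4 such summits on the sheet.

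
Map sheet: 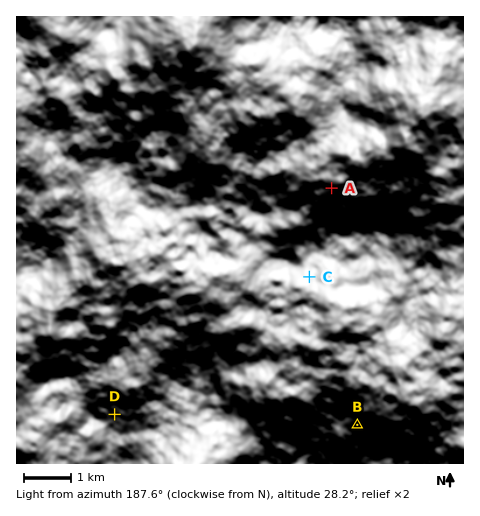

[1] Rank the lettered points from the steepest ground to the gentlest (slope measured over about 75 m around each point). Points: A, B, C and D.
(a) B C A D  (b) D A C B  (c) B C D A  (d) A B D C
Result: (a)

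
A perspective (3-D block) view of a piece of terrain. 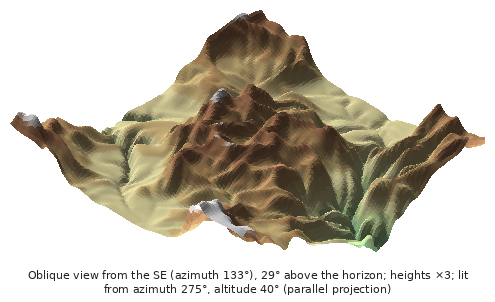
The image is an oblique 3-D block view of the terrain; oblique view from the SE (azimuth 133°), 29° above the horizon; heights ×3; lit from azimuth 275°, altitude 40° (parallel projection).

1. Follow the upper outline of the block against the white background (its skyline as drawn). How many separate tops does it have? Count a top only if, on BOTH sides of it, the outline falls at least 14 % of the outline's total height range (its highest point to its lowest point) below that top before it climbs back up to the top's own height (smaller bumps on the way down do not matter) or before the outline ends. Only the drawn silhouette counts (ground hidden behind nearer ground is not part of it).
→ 2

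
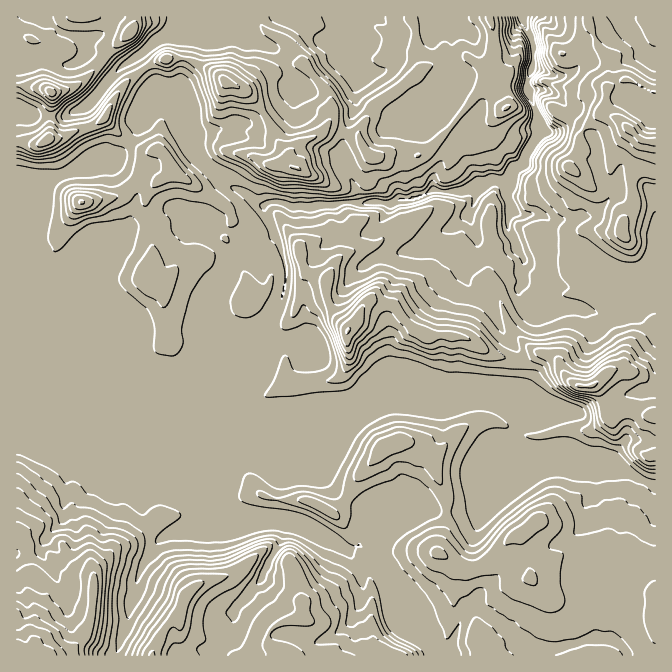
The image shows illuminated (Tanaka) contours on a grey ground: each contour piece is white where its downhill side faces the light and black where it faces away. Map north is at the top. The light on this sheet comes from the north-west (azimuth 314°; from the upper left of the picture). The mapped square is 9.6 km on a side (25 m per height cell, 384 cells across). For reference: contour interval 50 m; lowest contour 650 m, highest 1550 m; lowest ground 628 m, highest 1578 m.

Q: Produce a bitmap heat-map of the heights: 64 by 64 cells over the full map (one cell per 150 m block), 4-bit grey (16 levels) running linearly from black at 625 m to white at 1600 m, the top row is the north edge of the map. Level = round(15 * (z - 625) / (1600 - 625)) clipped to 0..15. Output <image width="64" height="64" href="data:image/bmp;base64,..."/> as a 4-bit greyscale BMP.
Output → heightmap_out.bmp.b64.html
<image width="64" height="64" href="data:image/bmp;base64,Qk12CAAAAAAAAHYAAAAoAAAAQAAAAEAAAAABAAQAAAAAAAAIAAATCwAAEwsAABAAAAAAAAAAAAAAABEREQAiIiIAMzMzAERERABVVVUAZmZmAHd3dwCIiIgAmZmZAKqqqgC7u7sAzMzMAN3d3QDu7u4A////AO7+7cuYiby6qqmaqqu7qqqpmZmYdmZ3iHd3d3d3d3d47u7dzKmJq7uqqpmqqqqqqZmZmHZmZniId3d3d3d3d4ju7czMqYiau7qpmZqqqqqpmImHZmZnd4d3d3iHd3d4iN3cy8y5iJq7uqmZmqqquqqYiHZmZnd3d3d4iIiHd3iI3My7zLmHiavLqZmZqqq6qZh4dmZmd3d3eIiIiId3iIjMy7u8uYd4msuqmZmaqrqpiHdmZmd3d3iIiIiIiIiIiLu7u7y5h3iau7qqmJmqqpmHd2ZmZ3iHeIiZmIiIiIiIu7urvLmHeImru6qpiZqpmIdnZmZ3iIiIiZmYiIiIiIi7qqu8uodniaqqqqqImqmHdmZmZ3iIiIiJmZiIiIiIiKqqqru6l2Z4iIiJqpiamHZmZmZ3iZmIiZmZmIiIiIiIqpqqqqqYdmd3d3eJmImHZmZmZniJmIeImZmIiIiIiIiqmZmZmZh2ZmZmZmd4d2ZmZmZmd4iIdniZmYiIiIh3d6qYiIiId3ZmZlVVVmZmVVZmZmZneIdmZ4mZmId3d3d3mZh3iHd2ZmZmVlVVVVVWZ3ZmZmZnd2ZmeJmZiHd3d3aZiHd3ZmZmZmZmZmZmZmd4d2ZmZmZ3ZmZmeJiHd3d3doiHZmZmZmZmVVZmZmZneHd3ZmZmZndmZmZniHd2Z3ZmiHdmZmZlVVVVVWZmZmZmZmd2ZmZnd2ZmZmZ3dmZmZmaHdmZlVVVVVWZVVmZmVVVmZ3d3Znd3ZmZmZmZmZmZmZndmVVVVVVZmZmVWZmVVVVVniHd3d3ZmZmZmZmZmZmZnZmVVVVVVVmZmZlVlVVVVVWZ4iHeId2ZmZmZmZmZmZolVVVVVVVVVVVVmZVVVVVVVVniYiIh3ZmZmZmZmZmZomVVVVVVVVVVVVVZlVVVVVVVWZ4mIh3d2ZmZmZmZmZ3eJVVVVVVVVVVVVVWZVVVVVVVVmeIh3d3ZmZmZmZmeIiJlVVVVVVVVVVVVVVmVVVVVVVVZmZmZmZmZmVVVmZ5mZmlVVVVVVVVVVVVVVZmVVVVVVVVZmVVVmZmVVVVVnmZmaVVVVVVVVVVVVVVVmZmZVVVVVVVVVVVVVVVVVZniZmZlVVVVVVVVVVVVVVVVmZmZmZlVVVVVVVVVVVWZ5q6mZmFVVVVVVVVVVVVVVVVZmZmd2ZVVVVVVVVWZmZ5u7uqmZVVVVVVVVVVVVVVVVVWZmZndmVVVWZmZmZmZ4mZmrqphVVVVVVVVmZmVVVVVVZmVWeHZmZmZnd3d3d4mYd5qpiFVVVVVVVWZmZlVVVVVmVVaKh2ZneIiIiHd4iIh2eJiHVVVVVVVVZmZmVVVVVVVVV6qYd4iZmZmHZnd3d2ZneHZVVVVVVVVWZmZVVVVVZmVoq6mIiZmZmHZmZVZmZVZnZlVVVVVVVVZmZmZmZlVmZnmruZiZiId3ZmZVVVVVVVVmVVVVVVVVZmZmZmZmZVZneJq6mZh3dmZmZVVVVVVVVVVVVVVVVVZmdmZmZmZmVneIiKqZmHZmZlVlRVVVVVVVVVVVVVVVZnd3ZmZmZmZWd4h3iZiHZmVVVlVFVVVVVVVVVVVVVVZmd3dmZmZmZlZ3iHZ3h3dmVVVVVURVVVVVVVVlZlVVVmZ3d2ZmZmZmVneIdmZmZmVVVVVURFVVVVZVVVVmZVVVZnd2ZmZmZmZWh3h2ZmVVVVVVVVREVVVlZmZlVWZlVVVWZ2ZmZmZmZVeHd3dmZVVVVVRFRDRVVWZmd2VVZmZVVVZmZmZmZmZVV3d2ZmZlVVVVRERDRFVVZmeIdVVmZmVVVmZmZmZmZlVWZmZmZVZVVURERENFVVZmeIh2VVZndmZmZmZmZmZmVVVVZmZmVVVVVENEQ0REVWZniHZVVniId2ZmZmZmZmVFVERFVVVEVVVUQ0RCNEVWZmeIdlVWeJmHd3ZmZmZmVUREREREQzMzREQzNDJEVWZnd3h2VVZoiHd3d3ZnZmVVVWZmZ2ZVVUQzMyIjIkVWZ3d3eHZVVWZmZmd3d3dmVVZniImHZmZlVVREQyIiNVZ3h3d4d2ZmZmZmZnd4dmVWZ4mqqYdmZ2ZmVVVEQzIkVoiHd3iIZ3dmZmZmd3h2VmeJmqqpdmZ4d2ZmVVVUQyNWiId3eIiJmYdmZmZ3h2VWeIiJmph3Z3h3ZmZlVVVUMkZnh3iImZqrmHZmZmd2VWZ3d4mZmYd3d2ZmZmVVVVVCNFeHeJmqmZqZmIdmZmZVZnd3iIiIiHd2ZmVVZlVWVUMjVnd4mpiIiYeImGZWZlVnd3eIh3eIdnZmVVVWZWZlUyRmeImZh4iJh2eJdlVVVWeIiIh3d3h2ZmZVVVVmZndjNmZomYh3iZuodnh2VVVVaJmZh3Znd2VWZmVVVVZmd1JFZneIh3iavLqXZ4dlVVZ4qqqHZmZ3VEVWZlVVVmZmMjRWd4iIiJq6qZh2d2VVVnmqqYdmZnZURFVmZVVVZmYyRVZniIiHmZmIiYZmdmdniamYd3Z3ZURERFZmVVZmZkEkVmZ3d2aIiIiIiGZniHd4iHd2ZnZURERFVWZVZmZlUTVmZnd2ZoiZmIiJh2Z3dmZmZmZmZUREREVVVVVmVmVBNmZmd2ZmmZmIiImZdlVVVVVVZmZURERERVVVVVVWZDE1ZmZmZmaZiIiIiJqXZVVVVVVmZVREREREVVVFVVZTIUVVZ2ZmZoiIiZmZmZdlVVVVVWVURERERERVVEVVZ1MBNFVnZlZm"/>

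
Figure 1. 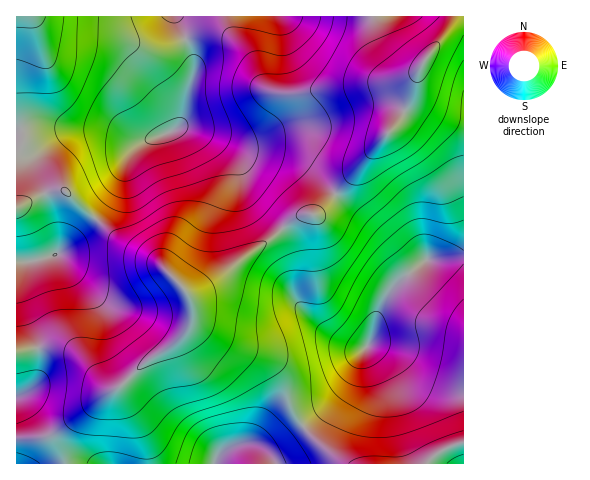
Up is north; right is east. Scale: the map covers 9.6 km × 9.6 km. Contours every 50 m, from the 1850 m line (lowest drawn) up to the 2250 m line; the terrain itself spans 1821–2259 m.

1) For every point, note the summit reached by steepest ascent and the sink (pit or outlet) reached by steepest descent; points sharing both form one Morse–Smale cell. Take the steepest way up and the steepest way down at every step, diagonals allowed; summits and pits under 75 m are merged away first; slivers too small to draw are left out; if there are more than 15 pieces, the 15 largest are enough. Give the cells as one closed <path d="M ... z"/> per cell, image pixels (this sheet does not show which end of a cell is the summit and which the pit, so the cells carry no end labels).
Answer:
<path d="M463 16l-88 1 6 23 12 17 16 11 12 0-4 6-4 21-13 24-64 75 38 33 13 14 19 24 8 5-14 10-14 17-8 16-7 27-11 15-17 36-14 15-25 20 12 15 30 23 118-1z"/><path d="M375 16l-199 0 17 44 0 15-7 20-4 25-5 7 20 3 31 11 24 11 31 5 17 6 15 11 21 19 64-74 13-24 7-25-1-2-10 0-16-11-12-17z"/><path d="M336 194l-17 18-4 2-10 0-13 6-21 19-28 19-22 18-18 12-15 6 4 10 1 15 6 7 30 19 30 13 18 14 7 13 6 20 14 22 25-21 14-15 17-36 11-15 7-27 8-16 14-17 14-10-8-5-19-24-13-14z"/><path d="M183 127l-32 11-13 8-8 7-17 42-18 23 24 22 36 20 33 34 2 0 31-18 22-18 28-19 21-19 13-6 10 0 4-2 17-18-21-20-15-11-17-6-31-5-30-14z"/><path d="M175 16l-158 0-1 114 19-3 64 2 12 3 23 10 9 0 31-12 8-10 4-25 7-20-1-20z"/><path d="M96 219l-39 35-31 8-3 3-2 11 0 22 13 32 4 17 23 0 10 4 7 5 28 30 4 2 7 0 28-26 28-17 10-9 9-16 0-16-9-17-28-27-36-20z"/><path d="M193 309l-2 14-8 13-10 9-28 17-25 24 3 12 19 33 5 15 1 17 66 1 6-10 11-8 7-2 15 0 18 5 8-4 23-17-12-23-6-20-7-13-18-14-30-13-30-19-6-7z"/><path d="M61 347l-23 1-1 30-9 12-12 7 0 66 131 1 0-18-5-15-19-33-3-10-10 0-4-2-29-32z"/><path d="M61 127l-26 0-19 4 0 76 25-13 21-4 34 28 17-23 15-38 15-14-16-3-21-10z"/><path d="M62 190l-21 4-25 14 1 144 21-4-17-50 0-22 2-11 3-3 31-8 38-36z"/><path d="M304 427l-18 14-15 8-18-5-15 0-7 2-11 8-6 9 131 0-29-22z"/><path d="M38 348l-22 5 1 43 11-6 9-12z"/>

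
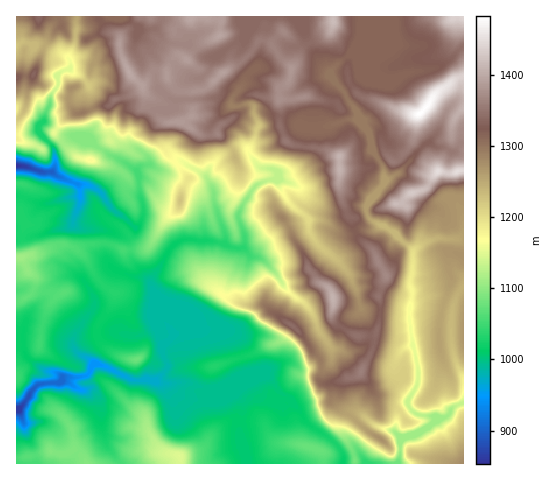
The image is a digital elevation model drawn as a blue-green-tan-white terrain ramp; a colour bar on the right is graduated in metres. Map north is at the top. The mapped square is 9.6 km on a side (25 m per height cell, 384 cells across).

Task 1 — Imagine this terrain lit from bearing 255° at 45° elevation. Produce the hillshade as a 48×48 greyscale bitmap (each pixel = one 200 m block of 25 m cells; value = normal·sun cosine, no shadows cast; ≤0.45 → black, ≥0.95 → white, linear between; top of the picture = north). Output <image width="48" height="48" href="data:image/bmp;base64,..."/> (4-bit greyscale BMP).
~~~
<image width="48" height="48" href="data:image/bmp;base64,Qk32BAAAAAAAAHYAAAAoAAAAMAAAADAAAAABAAQAAAAAAIAEAAATCwAAEwsAABAAAAAAAAAAAAAAABEREQAiIiIAMzMzAERERABVVVUAZmZmAHd3dwCIiIgAmZmZAKqqqgC7u7sAzMzMAN3d3QDu7u4A////AIiZiIdmeaqphjRmZ4iYiZmGeoiqnNmIiIiZiHZWmpqYZDRmZ4mZmZh1iqzKWaeIiXioiHVXmqqEJGd2Z4mZiHZYu83EBoiIiXmomWVoqqlRN4iGZ4mId3aty9pBWHiZmpu6qFVpqpgxWIiHd4iHeIrtu5Z2eVRpq+26hUZ5qqcyaIiIiIh3iJ39mHmVVFiIrMvJZVaJqoU0eIiIiIiIiK/8h4mEJat2Zgi2RVial1VGiIiIiIiIic/7h4ljNJuYdRJneJmpZGZ4iIiIiIiIqu/pmIczZWqodUVlepmWWJiImImHeIiJq+/ImYUTdmq5ZGZ4mXV5u5ZniYmId3iJq++4mZUTdmq4ZniHdmirqYVHiIiIiIiZnP+GiacyZXu4eJmGZ4mYd3ZWiIiIiIq5nfxHqqlSRYyneZmGZ4mHd4dniIiIiJq83tVaupdSNZuniomGZ4mHiId3iIiIiJze7FOcp3diJZuXiYmXZ3iIiHZ4iIiIms7tpSXMZXiDFZuYiXiYd3eIiHZ4iIibzM3IUznsVGmUFZqYiXeId2aJh3Z4iJvdyquVM4zsUmqTJIqYiJiIh1aZh2Z4ms3Kh4qDOtzZIXuVI4qZh5h2dmiYd3aKq8uXZnlzjd2TFJunEXqZh5dmZnmHeIeKu6l2ZnlnzdlCSLu4IGqph3dmd4hniYh4qph2ZniLzdYkerumMVqpiHdmeIdomZlmmoZmZorMzaNHqruEQlqZiId3d2d4iJqFaId3iavM3GOKq7lURXmYiHd3dmd3iIqnV4iZmZzM2TaqqoVEeXeYiIh3ZoiIh4vKZniYmKzMtkiqunRYumeIh3d3ZomXearMpkZ5mbzMg1mruUWauVV4d3d3dnmGm4nLuDV5qKzJNYmst0jMqENnd4h3ZXl5ynrKuEVpt4u2N4m9t0WbqGM2iIdlVGmsuYmquWVquWiVWJvetVV5qoc0iUI0aau7qHiqqnR7umVmirzdpVZXqauHh1eazbqpdnmauneaqVRoq8zNpVZomruYibynvslkaJisqamKtzaaq7vMlFaKl5qFZ6uDvYZnmYm7m7hollrLqpmpdUWaiIh3iGQYuHeamKyorMp3Q3rNuHd3d2aZmYaJlwB8lomqqr24m7iGNWi8lnd4h2eZqpd5lwBt2Xabu6zKmXZ3ZUa8hoiIh2iqu6ZYmDFM7ZaKq6qYiIdldki6h4iIhnq7u6ZGioQq7IiqiamIiIdlV3rKh3iIdpqpiIlkeXU4yneaqal3iId2aJmZiHZmaah2eKqGZodSi2aau6h4h4iGV4mahmZmiXd3iJmYdoYgeIqrzIaIh3iIZXiZl1VnmHiIiIiJmHdBV7ur22eIiId4dmeaqFVomHiIiIiJmnhkWLu7yViIiHZ4iHeal2Z4iIiIiIiImYh2abust2iIiHd3iIiYd3eId3iIiIiJmJmYiKubpmiIiIiYZoiIh3ioZniIiIiaqaqYlYuqhniZmIiIZniIhnm5VGiIiJmrqaqHdYuXZ5mImZiHVoiId4m6Q2iIiZmrqQ=="/>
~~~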